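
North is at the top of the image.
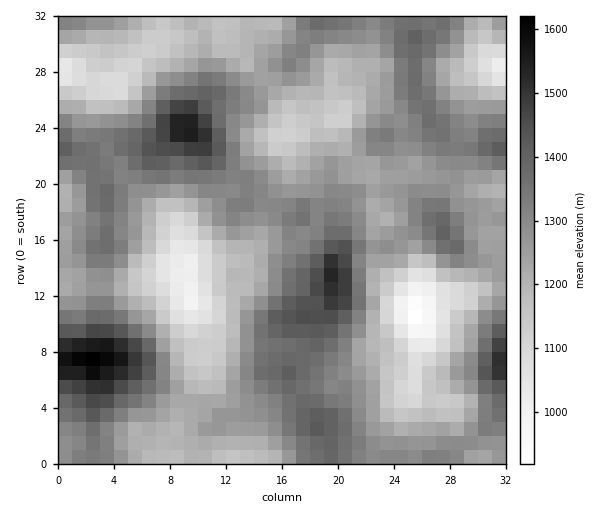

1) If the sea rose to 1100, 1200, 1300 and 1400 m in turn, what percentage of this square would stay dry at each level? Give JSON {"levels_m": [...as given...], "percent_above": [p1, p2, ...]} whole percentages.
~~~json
{"levels_m": [1100, 1200, 1300, 1400], "percent_above": [93, 74, 39, 10]}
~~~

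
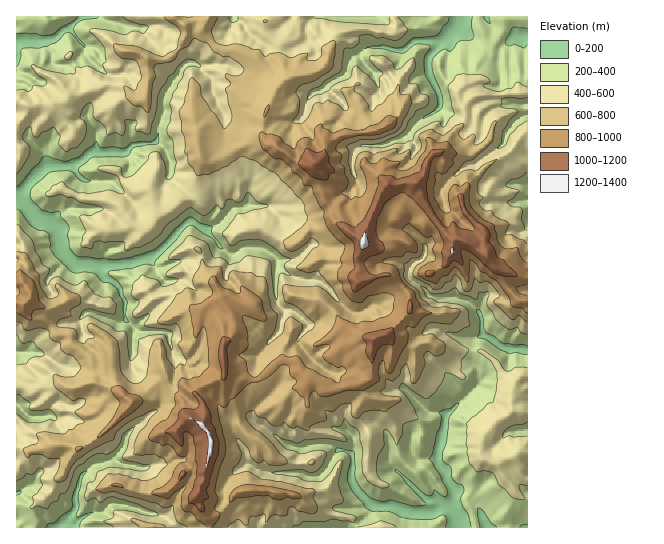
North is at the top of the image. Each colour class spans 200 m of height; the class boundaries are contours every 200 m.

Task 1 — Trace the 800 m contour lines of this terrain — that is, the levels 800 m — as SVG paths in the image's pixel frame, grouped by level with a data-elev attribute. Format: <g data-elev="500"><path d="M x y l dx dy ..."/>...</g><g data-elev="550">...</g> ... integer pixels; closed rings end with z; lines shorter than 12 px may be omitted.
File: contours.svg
<g data-elev="800"><path d="M213 527l7-12 0-2-5-4 3-10-3-9 4-21 7-18-1-9-7-31 0-7 5 3 3 0 4-7 4-2 12-12 20-7 13-12 4-2 6 1 2 9 5 6-4 8 12 9 1 8 2 2 2-2 0-9 5-6 5 5 7 1 21-6 18-1 14-9-1-10 1-6 3-4 2 1 3 11 3 0 3-2 14-28 1-9-2-7 3-1 6 1 7-9 10-5-11-6-7-16-12-10-6-14-3-2-11-3 5-4 15-1 4-5 11 0 1-5-3-6-13-11 5-6 3 0 16 13 6 0 3 5-3 8 3 9-15 10-2 5 2 3 17 6 5-6 5-2 8-8 4 3 8 12 2-3 0-17 2-2 6 4 4 8 5 1 12 9 11 16 2 8 11 2 5 5"/><path d="M230 502l8-5 20-2 11 1 4 2 6 2 8-3 14 2 0-2-2-3-6-3-22-4-24-3-6 2-7 3-4 6z"/><path d="M120 487l3 0-2-2-4-2-6 2z"/><path d="M77 451l4-1 2-3-2-1-5 1z"/><path d="M97 437l1 1 4-3 34-25 6-7 0-5-4-3-9-2-10-7-8 2 0 3 8 10 1 4-8 14z"/><path d="M17 313l13 7 2-1 0-5 2-4 10-1 2-2-7-8-1-8-5-11-12-10-3 0-1 3"/><path d="M527 295l-6-1-5-5 2-2 9-3"/><path d="M17 286l2 5 0 3-2 2"/><path d="M527 263l-5-5-5-11-11 2-5-3-4-7 0-5-3-9-13-7-10-11-2-8 1-13-1-3-3-1-5 4-6-2-4 3-2 7 1 17-4 2-6-4-6-12 1-22 3-3 4 2 4-1 7-8 0-7 4-4-10-12-9 1-7-5-5 0-1 13-10 14-9 5-7 0-2-1 2-8-8 0-8-3-9 6-5-2-3-4-3 0-2 3-1 5 6 12 0 12-5 7-6-1-4 3-9-6 4-4 2-8-3-7 0-7-4-4 0-9-5-4 1-5 9-7 12-2 21-2 12-5 5-4 1-7-8-3-11 8-15 7-8 0-10-1-11 4-11-5-2-4-6 5-1 8-1 3-6-2-5 0-4 3-3 8-1 0-9-6-6-6-18-5-2 6 4 12 12 9 8 1 7 6 3 6 8 6 3 7 6 0 2 2 1 6 6 12 5 6 0 6 3 10 10 12 8 7-5 13 2 6-4 5-1 7 5 6 1 7 4 6 4 4 8 3 3-1 8-6 13-3 7 1 3 1 1 3-1 11-2 4-5 4-13 4-10 0-6 3-14-5-6-4-2 7-4 8-17 14 0 2 1 1 10-3 5 2-1 3-6 6 0 3 4 4 10 5 5-1 5 4-1 3-5 5-2 5-2 0-31-16-8-11-9 1-7-3-11 8-13 14-4 1-6-4-2-12-7-6 7-5 2-5 0-11-6-17 3-1 17 5 4-1 1-2-5-12 0-5-3-4-16-11-2 0-1 7-3 0-14-5-8-12-2 0-3 2-1 4 3 9-1 4-10 8-10 2-2 4 6 29 7-10 1-1 2 2 3 20 1 17-10 10-9 4-7-2-2 1-3 4 1 7-4 5 0 11-8 13-12 7-7 11 3 4 7 1 4 4 7-1 5 4 4 6 8 3-1 4-7 3-4 5-3 8-4 5-5 4-8 3-2 4 15 5 8-7 11-7-4 10-1 12 4 4 6 1 6 7 10 8"/><path d="M264 117l2-1 3-6 1-4-1-1-4 5z"/></g>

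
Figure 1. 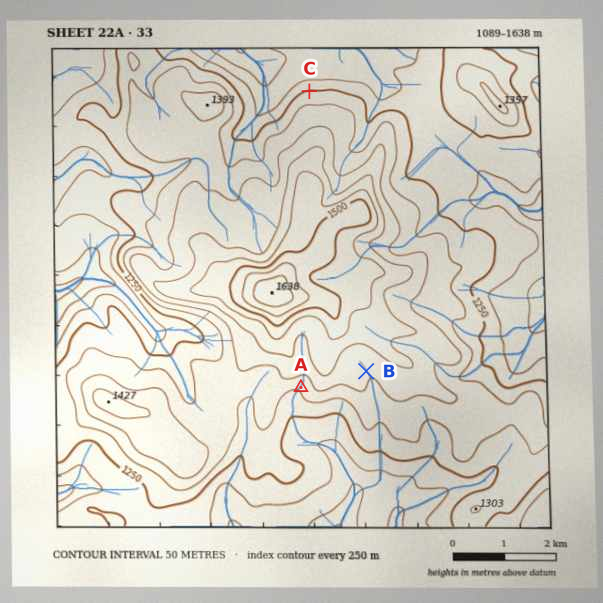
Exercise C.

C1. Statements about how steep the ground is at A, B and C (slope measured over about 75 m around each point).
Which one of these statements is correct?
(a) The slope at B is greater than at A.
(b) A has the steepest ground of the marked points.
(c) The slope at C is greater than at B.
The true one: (c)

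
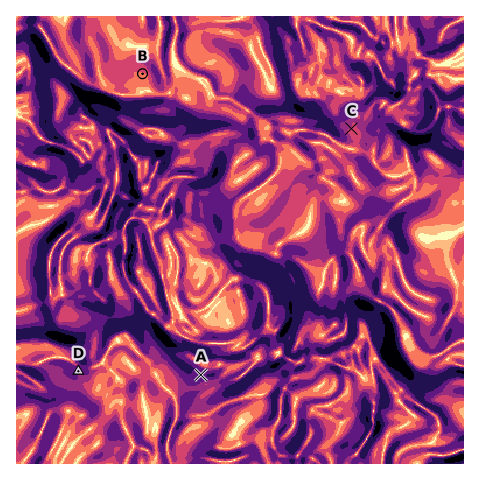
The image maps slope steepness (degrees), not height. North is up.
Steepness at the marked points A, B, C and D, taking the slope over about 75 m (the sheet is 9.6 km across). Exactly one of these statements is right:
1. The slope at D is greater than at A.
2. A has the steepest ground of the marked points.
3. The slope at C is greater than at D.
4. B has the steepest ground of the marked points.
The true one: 2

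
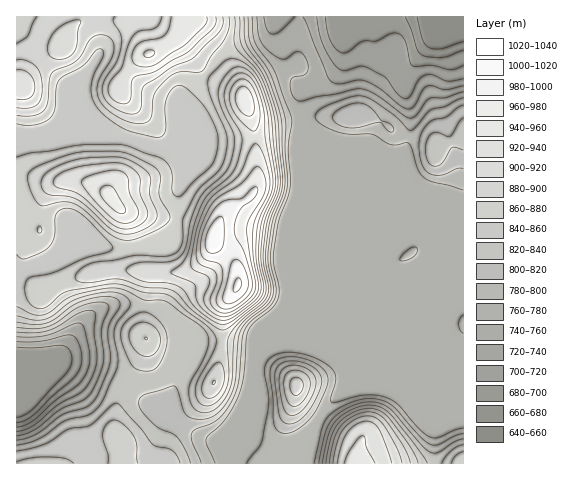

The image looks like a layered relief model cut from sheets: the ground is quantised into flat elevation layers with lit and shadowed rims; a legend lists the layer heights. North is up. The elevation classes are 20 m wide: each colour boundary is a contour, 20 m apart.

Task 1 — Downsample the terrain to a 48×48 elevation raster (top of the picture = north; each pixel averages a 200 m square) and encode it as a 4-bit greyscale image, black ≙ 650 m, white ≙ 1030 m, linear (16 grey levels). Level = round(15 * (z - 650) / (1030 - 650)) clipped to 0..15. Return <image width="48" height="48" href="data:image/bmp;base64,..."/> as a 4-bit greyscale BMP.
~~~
<image width="48" height="48" href="data:image/bmp;base64,Qk32BAAAAAAAAHYAAAAoAAAAMAAAADAAAAABAAQAAAAAAIAEAAATCwAAEwsAABAAAAAAAAAAAAAAABEREQAiIiIAMzMzAERERABVVVUAZmZmAHd3dwCIiIgAmZmZAKqqqgC7u7sAzMzMAN3d3QDu7u4A////AIiIiIiIiYiIh3ZVVVVVVVV5vMy7qph3iXiIiIiImYiIh2ZVVVVVVVVoq8u7qYdneGZ3iIiImYh3d2ZVVVVVZVVoq7u7qXZmZ0VneIiImYh3dmZVVVVWZmVnm7u6mGVVVTNGZ3eIiId2ZmZmVVVWd2ZmiauphlVVVSI0VmZ4iHdmZnd3ZVVWeHZmeJmYdVVVVSIjRVZnd3dmZ3iYdVVWeIdlVnd2VVVVVSIiNEVnd3d3d3mZhlVWiZh1VVVVVVVVVSIiIzRWd3d3d3mql1VWiZh2VVVVVVVVVSIiIjRWd3d3d3ial1VWiZh2VVVVVVVVVSIiIiNFZ4iHd3eJl1VWeHdlVVVVVVVVVSIiIiNFZ4iId3eJh1VVZmVVVVVVVVVVVSIiIjNFZ4mYd3d4h1VVVVVVVVVVVVVVVTMzMzRGeJmYd3d4h1VVVVVVVVVVVVVVVVVVQzRFeImYd3eJmGVVVVVVVVVVVVVVVWd2VERFZ4iHd3ibuoZVVVVVVVVVVVVVVXiIdlRFZnd3eJq83KhlVVVVVVVVVVVVVYiZh2ZVZneHiavN7tuWVVVVVVVVVVVVVYmZmIh3d4iZmavN7+ynVVVVVVVVVVVVVYiZmZmZmZqqqru87+2nVVVVVVVVVVVVVYiIiZmqqqq7u7vM3uyWVVVVVVVVVVVVVYiIiImZmaqqqrzd3tuGVVVVVVVVVVVVVYiIiIiImZmZmr3u7tuFVVVVVVVVVVVVVYmYiIiIiZmZmazu7duGVVVVVVVVVVVVVZmZiIiJmqmZmazu7cuWVVVVVVVVVVVVVZmZiIiau7qpmaze7cuWVVVVVVVVVVVVVYmZiImrzMuqmave7dynVVVVVVVVVVVVVYmZmJq8zMupmZrN3dy4ZVVVVVVVVVVVVZmaqqvMzLupmJq83d3KdVVVVVVVVVVVVZmqu7vMzLqpiImrzN3KdVVVVVVVVVVVVZmqu7zMzLupiIiau83LhVVVVVVVVVVWZpmaq7u7u7qZiIiJq8zKdVVVVVVVVVZmZpmZmqqqqqmYiIiImrzKdVVVVVVVVVZ3ZoiIiZmZmZiIiIiImry6dVVVVVVVVVZ3d4iIiIiIiIiIiIiImru5dVVVVVVVVVZ3d4iIiIiIiIiIiIiImru5dVVVVVVWZVZ3d4iIiIiIiZmZiIiJq8y5dVVWZmZmZVVmZ5mZiIiImqqZiIiJq8y5ZVVWZnZmVEVWZqqpiIiJq6qZiIiZvNyoZUVVVmZVQzRVVrupiIiau7qZiIiavNynVEREVVVEMzRERbupiIiau7qpmImavMuWVERERERDMjNDM7upmIiau7uqmZmZq7qGVEREMzMzMiMzI6qpmYiJq7u7qpmZmqh1VERDMzMzMiIiIqqqqpmIm7zMu6qZmYdVRERDIiIiMiEREpmqqqmImrzMy7qpmHZUREQyIiIiIiEAEZmaqqmZmru8zMuqmHVEREQyIiIiIhAAAJmaqqqZqqu7zMy6mHVDREMyESIiIhAAAJmZqqqqqqqrvMy7qHVDNEMyERIiIRAAAA=="/>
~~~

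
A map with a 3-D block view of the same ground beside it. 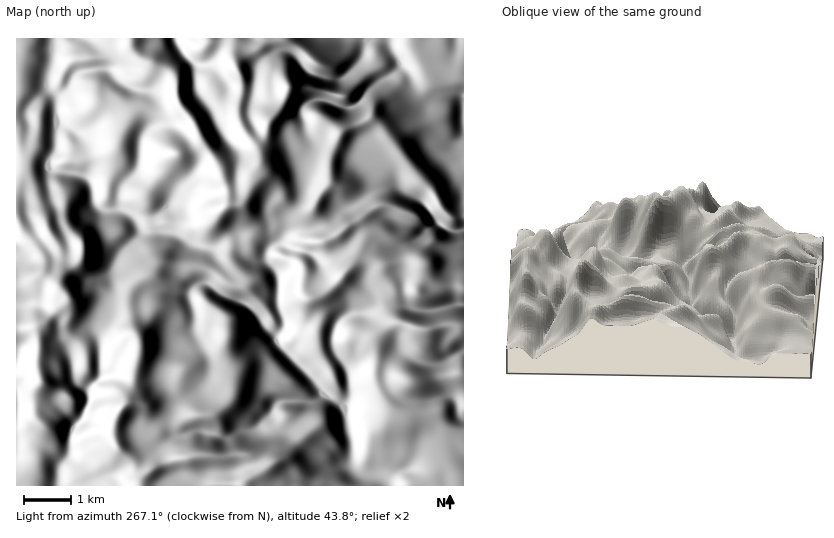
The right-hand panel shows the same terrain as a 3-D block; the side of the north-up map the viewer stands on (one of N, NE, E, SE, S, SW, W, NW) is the S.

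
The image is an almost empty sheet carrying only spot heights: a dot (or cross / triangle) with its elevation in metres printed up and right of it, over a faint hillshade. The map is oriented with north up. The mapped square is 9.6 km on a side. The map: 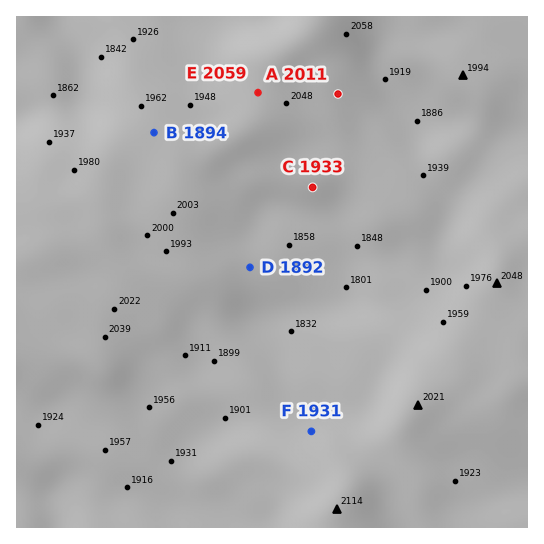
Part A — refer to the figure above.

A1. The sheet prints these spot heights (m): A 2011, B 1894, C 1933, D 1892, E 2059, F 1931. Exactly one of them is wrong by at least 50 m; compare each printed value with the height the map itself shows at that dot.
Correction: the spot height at B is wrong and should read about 1981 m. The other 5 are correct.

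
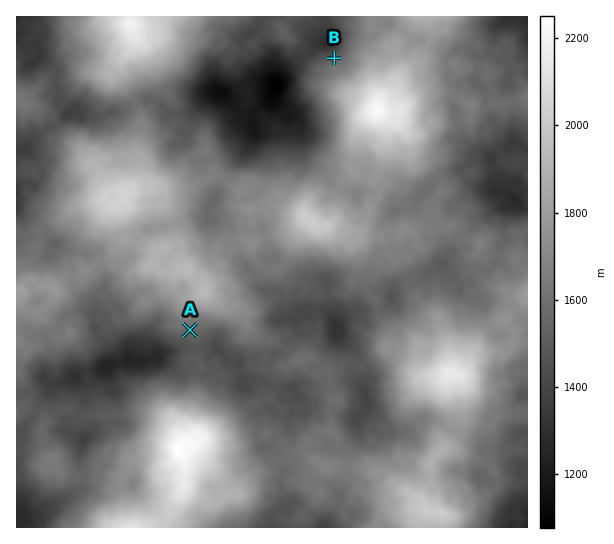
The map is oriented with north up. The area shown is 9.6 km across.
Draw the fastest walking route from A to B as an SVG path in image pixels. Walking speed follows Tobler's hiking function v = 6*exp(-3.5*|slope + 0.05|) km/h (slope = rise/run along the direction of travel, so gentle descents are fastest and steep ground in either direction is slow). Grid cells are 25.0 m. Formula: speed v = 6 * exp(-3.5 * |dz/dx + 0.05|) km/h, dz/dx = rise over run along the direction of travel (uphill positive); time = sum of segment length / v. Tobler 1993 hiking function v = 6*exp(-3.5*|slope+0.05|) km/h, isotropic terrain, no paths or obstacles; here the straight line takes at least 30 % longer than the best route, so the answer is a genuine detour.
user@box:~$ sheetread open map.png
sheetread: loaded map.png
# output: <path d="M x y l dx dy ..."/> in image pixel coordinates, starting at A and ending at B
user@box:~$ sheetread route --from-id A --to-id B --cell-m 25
<path d="M190 330l3-1 4 0 2-2 6-5 2-1 11 0 3-2 12 0 2-1 7-7 1-2 0-3-4-8 0-9-9-19 0-8-1-3 0-1 2-5 3-3 3-5 0-8 1-3 4-3 1-2 4-4 2-3 2-3 8-16 4-4 4-2 3-6 3-2 2-2 4 0 3-1 9 0 22-11 2-2 4-3 2-3 0-6 1-3 4-4 7-13 0-19-8-16-3-3-7-13-1-1-1-3 0-3 4-8 0-5 1-3 1-1 11-5 4-3"/>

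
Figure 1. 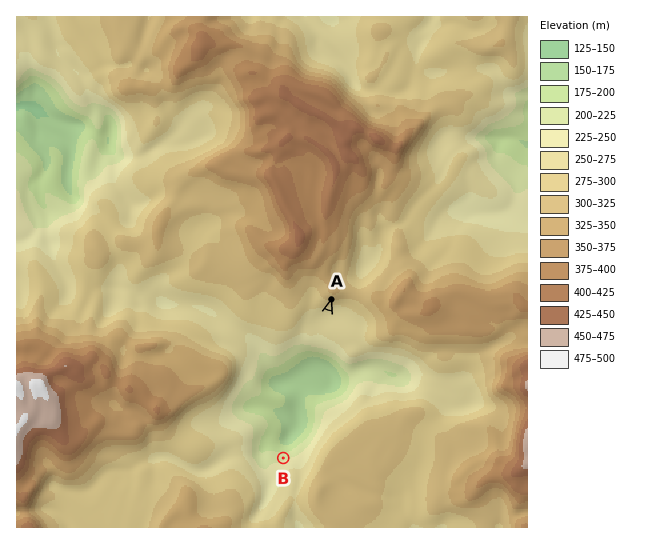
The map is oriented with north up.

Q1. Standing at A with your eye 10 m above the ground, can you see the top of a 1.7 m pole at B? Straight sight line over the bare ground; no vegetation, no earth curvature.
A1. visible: true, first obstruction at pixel None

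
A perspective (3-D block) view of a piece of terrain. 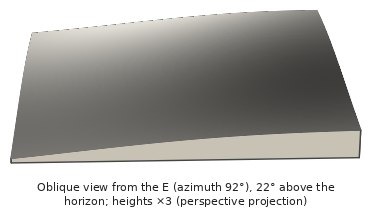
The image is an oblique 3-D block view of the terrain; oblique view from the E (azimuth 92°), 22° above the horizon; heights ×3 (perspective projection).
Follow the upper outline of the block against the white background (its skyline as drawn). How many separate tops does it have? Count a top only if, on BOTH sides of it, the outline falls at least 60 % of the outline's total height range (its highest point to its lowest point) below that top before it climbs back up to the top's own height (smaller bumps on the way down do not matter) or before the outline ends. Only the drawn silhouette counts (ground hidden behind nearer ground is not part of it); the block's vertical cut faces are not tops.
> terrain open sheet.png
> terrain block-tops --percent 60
1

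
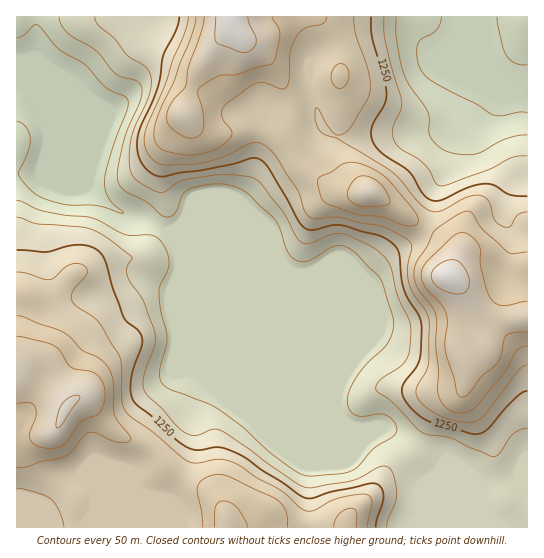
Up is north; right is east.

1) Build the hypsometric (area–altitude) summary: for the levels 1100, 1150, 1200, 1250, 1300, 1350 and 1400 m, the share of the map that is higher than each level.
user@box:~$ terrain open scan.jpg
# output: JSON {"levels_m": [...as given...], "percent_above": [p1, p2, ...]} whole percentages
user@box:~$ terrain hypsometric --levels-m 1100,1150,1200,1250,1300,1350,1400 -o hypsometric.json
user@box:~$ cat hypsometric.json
{"levels_m": [1100, 1150, 1200, 1250, 1300, 1350, 1400], "percent_above": [92, 68, 54, 44, 35, 18, 9]}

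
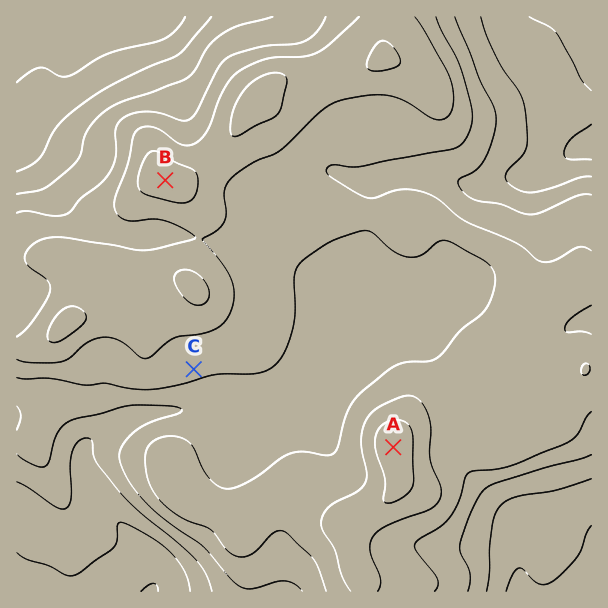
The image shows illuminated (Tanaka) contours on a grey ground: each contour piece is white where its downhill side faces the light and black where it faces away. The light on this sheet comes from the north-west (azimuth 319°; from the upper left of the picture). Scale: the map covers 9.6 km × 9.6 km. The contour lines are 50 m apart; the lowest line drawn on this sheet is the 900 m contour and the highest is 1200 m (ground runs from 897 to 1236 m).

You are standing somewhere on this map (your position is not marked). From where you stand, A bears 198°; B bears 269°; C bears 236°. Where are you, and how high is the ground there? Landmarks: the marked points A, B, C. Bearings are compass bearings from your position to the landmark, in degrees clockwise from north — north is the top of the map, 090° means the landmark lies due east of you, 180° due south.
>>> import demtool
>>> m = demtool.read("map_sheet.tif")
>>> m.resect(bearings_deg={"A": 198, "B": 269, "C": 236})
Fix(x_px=482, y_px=175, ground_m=1030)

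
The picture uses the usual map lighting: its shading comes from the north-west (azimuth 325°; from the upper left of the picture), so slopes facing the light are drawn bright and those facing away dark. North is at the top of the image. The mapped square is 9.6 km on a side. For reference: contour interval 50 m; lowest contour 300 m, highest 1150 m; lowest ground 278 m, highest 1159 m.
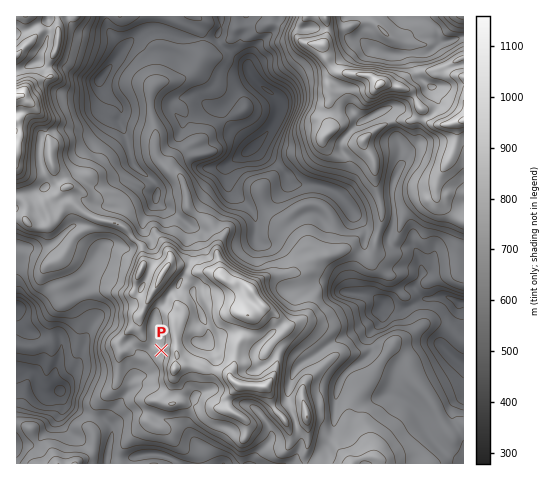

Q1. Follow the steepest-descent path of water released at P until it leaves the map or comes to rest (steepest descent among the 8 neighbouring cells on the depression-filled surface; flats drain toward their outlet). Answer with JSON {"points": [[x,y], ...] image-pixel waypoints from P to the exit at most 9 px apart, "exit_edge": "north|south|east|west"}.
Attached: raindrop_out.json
{"points": [[161, 350], [152, 358], [144, 368], [134, 377], [130, 386], [125, 396], [117, 405], [108, 414], [110, 424], [112, 433], [110, 442], [109, 452], [108, 461], [106, 463]], "exit_edge": "south"}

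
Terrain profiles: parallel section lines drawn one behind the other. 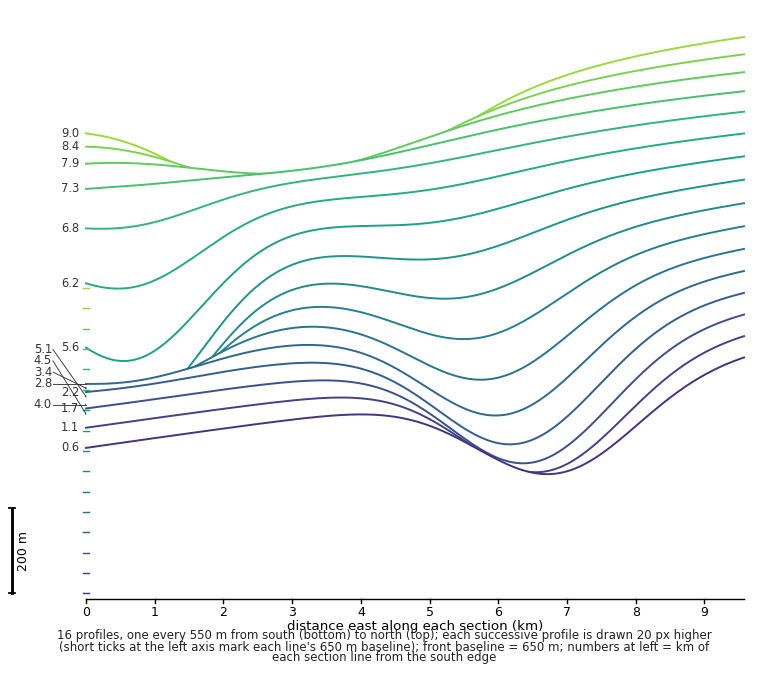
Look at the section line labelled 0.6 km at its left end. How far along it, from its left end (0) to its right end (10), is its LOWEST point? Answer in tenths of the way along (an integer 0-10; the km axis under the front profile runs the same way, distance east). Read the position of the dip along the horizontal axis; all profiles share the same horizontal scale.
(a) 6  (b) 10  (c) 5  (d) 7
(d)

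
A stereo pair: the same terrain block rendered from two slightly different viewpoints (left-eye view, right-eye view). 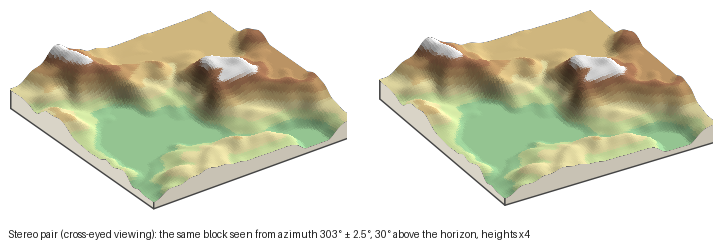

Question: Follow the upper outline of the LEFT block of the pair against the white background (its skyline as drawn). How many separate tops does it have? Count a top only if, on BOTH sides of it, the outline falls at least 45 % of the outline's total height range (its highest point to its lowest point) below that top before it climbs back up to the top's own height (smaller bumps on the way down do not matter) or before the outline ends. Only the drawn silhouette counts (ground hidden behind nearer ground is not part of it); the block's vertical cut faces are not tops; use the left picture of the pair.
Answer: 1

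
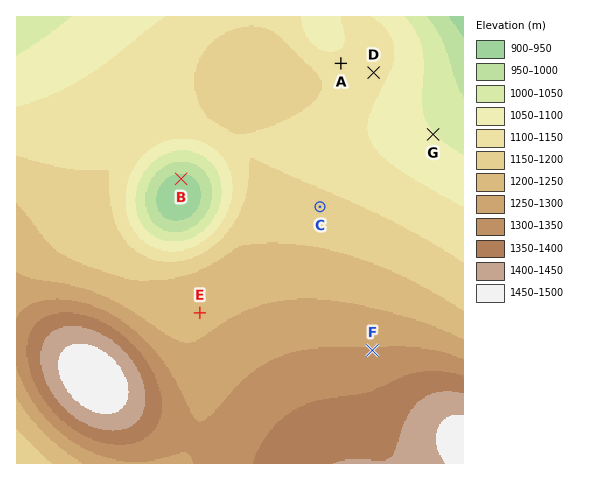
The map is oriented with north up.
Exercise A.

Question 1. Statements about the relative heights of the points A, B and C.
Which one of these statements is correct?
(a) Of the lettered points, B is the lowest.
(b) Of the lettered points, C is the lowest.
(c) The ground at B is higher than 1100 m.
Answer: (a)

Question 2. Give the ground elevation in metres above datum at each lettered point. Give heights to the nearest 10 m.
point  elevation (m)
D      1110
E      1230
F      1300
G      1050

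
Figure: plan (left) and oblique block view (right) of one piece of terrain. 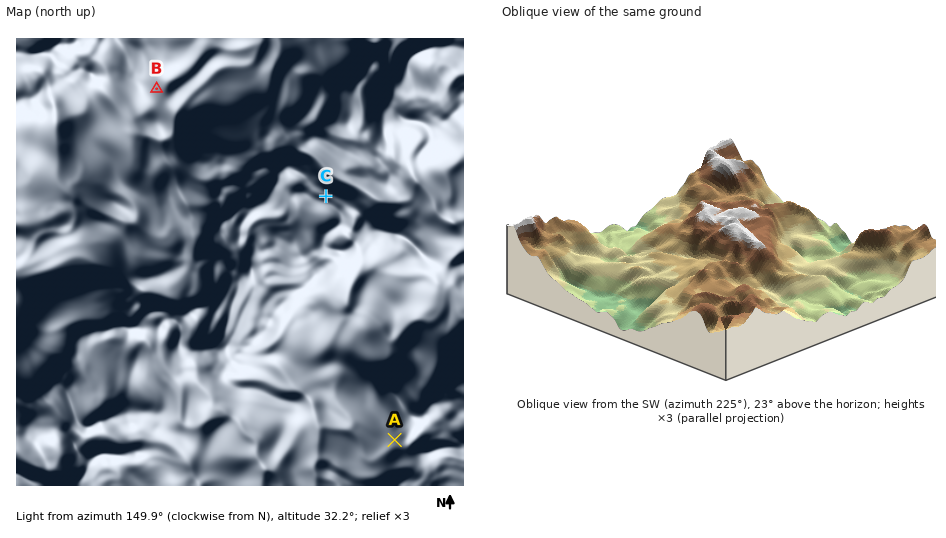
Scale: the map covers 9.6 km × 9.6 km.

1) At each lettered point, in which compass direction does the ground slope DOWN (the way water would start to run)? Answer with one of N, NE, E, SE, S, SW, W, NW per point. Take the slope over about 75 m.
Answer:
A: SW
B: E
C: N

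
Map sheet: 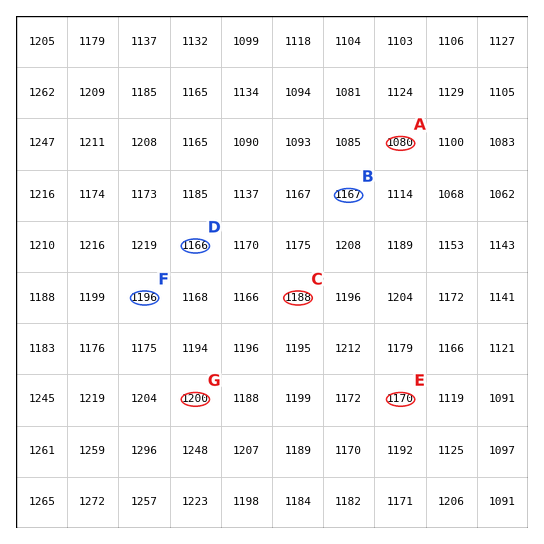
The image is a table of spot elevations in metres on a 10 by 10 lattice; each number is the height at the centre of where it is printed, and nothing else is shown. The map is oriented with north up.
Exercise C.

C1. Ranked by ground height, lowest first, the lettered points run A D B C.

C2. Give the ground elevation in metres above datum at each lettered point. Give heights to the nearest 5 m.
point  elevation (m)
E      1170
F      1195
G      1200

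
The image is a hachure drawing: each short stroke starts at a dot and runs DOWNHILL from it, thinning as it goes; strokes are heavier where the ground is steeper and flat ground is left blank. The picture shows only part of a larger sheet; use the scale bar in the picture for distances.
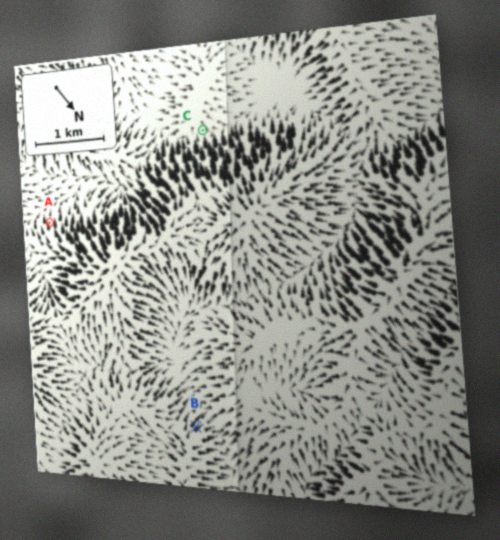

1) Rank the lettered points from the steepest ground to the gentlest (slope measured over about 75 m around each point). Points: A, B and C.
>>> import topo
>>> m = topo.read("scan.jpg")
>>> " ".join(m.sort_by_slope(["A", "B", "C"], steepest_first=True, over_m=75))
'B A C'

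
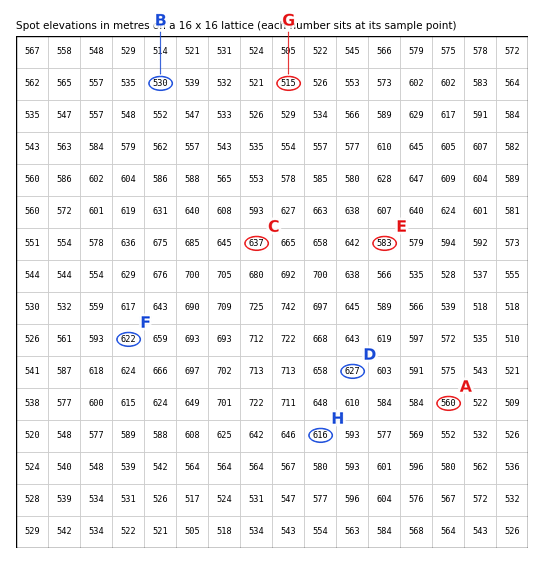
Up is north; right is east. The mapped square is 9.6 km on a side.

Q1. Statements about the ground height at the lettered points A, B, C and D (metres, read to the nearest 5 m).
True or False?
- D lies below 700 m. True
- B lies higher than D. False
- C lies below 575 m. False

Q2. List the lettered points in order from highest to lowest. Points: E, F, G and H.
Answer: F H E G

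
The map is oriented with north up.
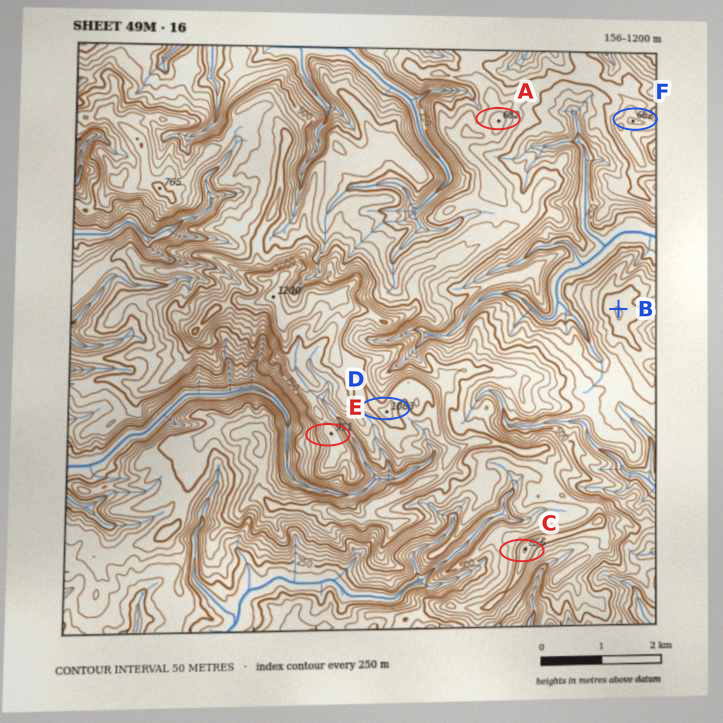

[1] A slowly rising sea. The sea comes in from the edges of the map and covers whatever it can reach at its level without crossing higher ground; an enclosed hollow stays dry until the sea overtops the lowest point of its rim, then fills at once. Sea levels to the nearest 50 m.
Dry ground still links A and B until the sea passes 400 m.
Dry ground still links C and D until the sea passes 650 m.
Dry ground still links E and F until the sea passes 500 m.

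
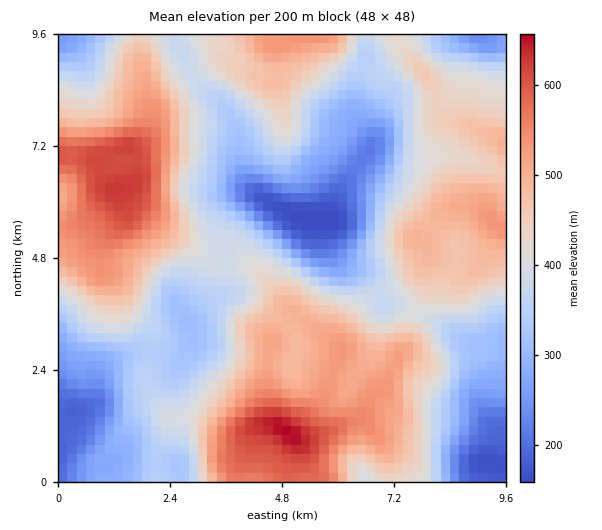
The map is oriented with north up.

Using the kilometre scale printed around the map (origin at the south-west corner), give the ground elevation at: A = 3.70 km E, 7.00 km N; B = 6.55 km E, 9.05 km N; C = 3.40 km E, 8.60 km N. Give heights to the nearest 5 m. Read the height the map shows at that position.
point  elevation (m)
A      305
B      345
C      395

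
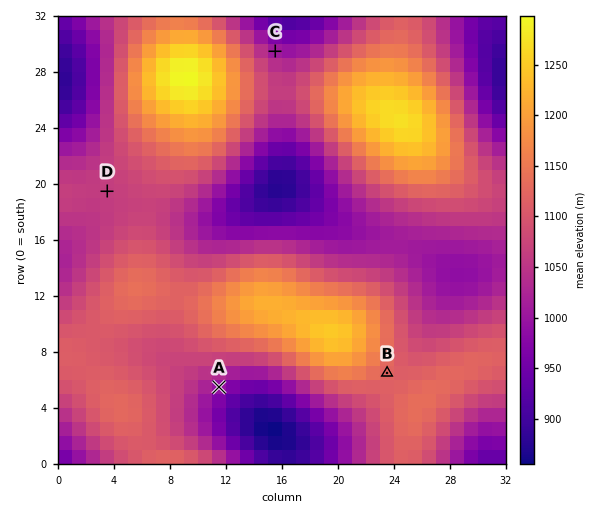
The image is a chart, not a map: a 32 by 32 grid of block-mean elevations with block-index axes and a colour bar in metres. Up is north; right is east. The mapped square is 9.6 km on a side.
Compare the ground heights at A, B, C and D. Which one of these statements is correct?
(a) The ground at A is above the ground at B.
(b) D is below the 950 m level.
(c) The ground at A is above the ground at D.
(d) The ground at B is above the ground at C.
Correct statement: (d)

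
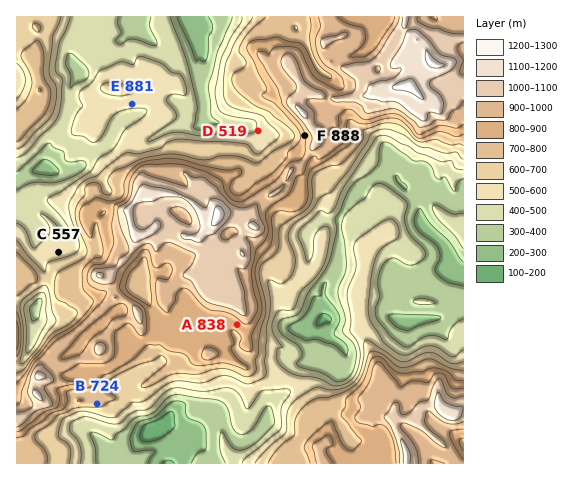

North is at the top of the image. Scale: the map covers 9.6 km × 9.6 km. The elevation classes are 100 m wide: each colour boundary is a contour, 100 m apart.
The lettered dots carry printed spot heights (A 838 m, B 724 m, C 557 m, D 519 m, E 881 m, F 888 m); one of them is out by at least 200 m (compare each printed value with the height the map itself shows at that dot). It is E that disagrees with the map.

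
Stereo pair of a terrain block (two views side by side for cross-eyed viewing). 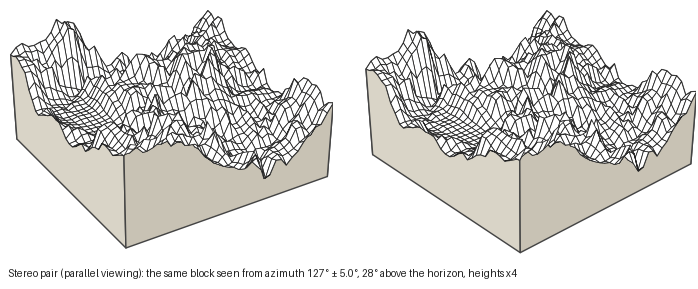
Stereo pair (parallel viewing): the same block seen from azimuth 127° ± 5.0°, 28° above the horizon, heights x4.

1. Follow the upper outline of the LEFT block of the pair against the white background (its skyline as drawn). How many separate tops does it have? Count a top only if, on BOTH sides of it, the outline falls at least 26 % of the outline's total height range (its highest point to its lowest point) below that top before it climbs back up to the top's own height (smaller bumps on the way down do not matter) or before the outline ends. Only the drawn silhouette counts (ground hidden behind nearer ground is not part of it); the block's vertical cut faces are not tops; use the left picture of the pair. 2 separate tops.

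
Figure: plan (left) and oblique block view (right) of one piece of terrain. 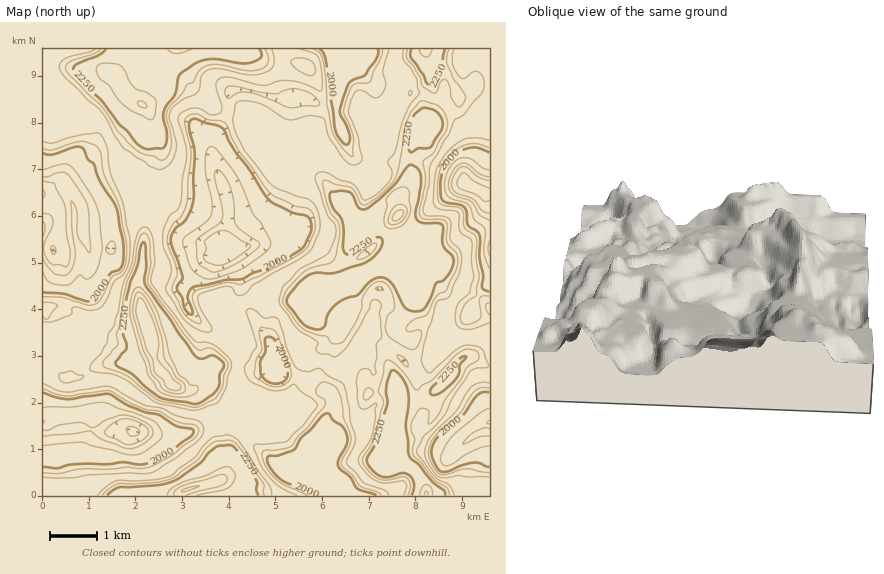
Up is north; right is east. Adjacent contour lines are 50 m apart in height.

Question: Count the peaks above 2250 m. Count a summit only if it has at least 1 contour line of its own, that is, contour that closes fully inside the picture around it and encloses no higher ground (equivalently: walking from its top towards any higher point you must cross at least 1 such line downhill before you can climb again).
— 5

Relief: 1790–2440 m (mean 2110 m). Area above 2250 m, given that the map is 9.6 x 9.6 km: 16.7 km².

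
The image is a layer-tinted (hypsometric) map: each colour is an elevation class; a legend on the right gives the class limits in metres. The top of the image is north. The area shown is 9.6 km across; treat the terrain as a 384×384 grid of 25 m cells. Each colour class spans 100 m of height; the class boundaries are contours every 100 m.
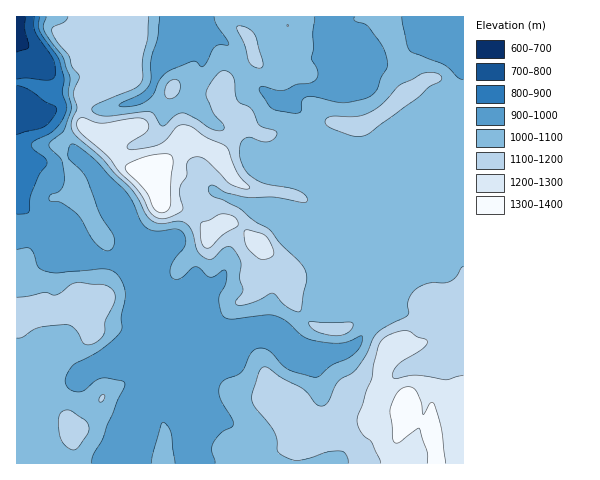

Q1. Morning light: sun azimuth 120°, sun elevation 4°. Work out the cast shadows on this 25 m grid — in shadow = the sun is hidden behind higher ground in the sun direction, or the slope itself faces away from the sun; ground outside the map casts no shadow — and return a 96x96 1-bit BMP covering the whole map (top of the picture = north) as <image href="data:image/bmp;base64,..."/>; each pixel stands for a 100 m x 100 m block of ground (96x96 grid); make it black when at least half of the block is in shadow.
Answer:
<image width="96" height="96" href="data:image/bmp;base64,Qk2+BAAAAAAAAD4AAAAoAAAAYAAAAGAAAAABAAEAAAAAAIAEAAATCwAAEwsAAAIAAAAAAAAA////AAAAAAAA8AAPAP/gAAHvB8AB4AA/Af+AAAP+D8ABwAB/Af/AAAf/H4ADwAD/A//gAA//H4ADwAP/B//wAA//n4AH4Af/B///4A//j4AP4A//D///4A//x4Af4A//D///8A//x4A/4Af+D///4A//x4B/4AH+D///AD//44D/4AA8B///gH//4YD/4AAcB/+fwP//4AD/44AcA///wf//4AD4d8AcAf//g///4AIAH8AMAP//A///4AcMP+AAAf/+B///8A8cP/AAAf/+H///+N8Af/gAA//+P/////8Af/4AB//8f/////8AP/8AD//8//////8AH4AAD//9///+f/8AAAAAH//////+D+AAAAAAP//////+AwAAAAAAf///////AAAAAAAAf///////AAAAPAAA////////gAYAPgAB////////wAcAPgAB////////4AcAPgAD////////8AAAHAAD/////////AAACAAB8f///////gAABAAAA////////wAAAAAAA////////wABwAAAB/x/j////4Dj4AAAD/4AD///+AD78YAAD/+Az////A7/+8AAH/+B5////j///+AAP/+Bw////////+AAH/+Bwf////////ABj/+BwP////////ABz//BwP////////ADz//AwA////////AH57/gAAH//////+AH8B/gAAP//////wAP/x/gAAP/////4AAP/w/gAAP/////wAAP/w/gAAH///jHwMAH/4fwAAB//8DD4cAH/4fwAAAwDgDn58AD/8P4AAAAAADH74AD/+P4AAAAAADH34B7//AAAAAAAADAPwD4f/gAAAAAAAD4fgH8H/wAAAAAAAD8fAP8B/4AAAAAAAD8eAf8B/gAAAAAAAD+OA/+D/AAAAAAAAD+fD/8BwAAAAAAAAD/+H/8AAAAAAAAAAD/+P/8AAAH+AAAAAD/+f/wABwP+AAAAAD/+//AADwf4AAAAAD////AAHg/AAAAAAD////gAPA8AAAAAAD////8AOAAAAAAAAD/////AAAAAAAAAAD/////gAAAAAAAAAD/////wAAAAAAAAAD/////wAAAAAAAAAD/////4DgAAAAAAAD/////8HwAAAAAAAD///gP+P4AAAAAAAD//v+P+H4DgcDAAAD////v+H8D///wAAD/////+H8D///8AAD/////8PMD///+AAD/////8PAA////AAD/////GfAB////gAD/////C+AD////4AD//gf/j+AD////8AD///Afj+AH////+AD///gfz/AAf////AD///4f//AAP////gH///sf//gAP////8H/+fAf//gAP////+D/+AAP//jAH////+D//gAP//vgH////8D//wEP//fgH////gD//gOH///gB///8AD/4AeH///AA///gAD/8AOD///AA///AAD/+AGD///AAf/+AAD//AGB//+AgP/+AAD//ACAD/+DgAAeAAD//gAAP/4HwAAeAAD//gCAf/wPwAA+AAA="/>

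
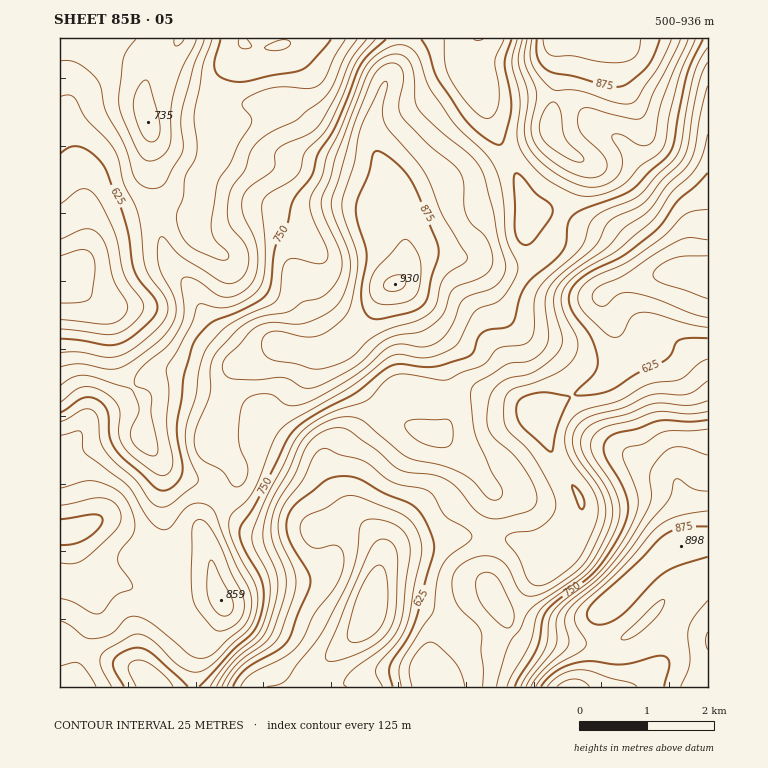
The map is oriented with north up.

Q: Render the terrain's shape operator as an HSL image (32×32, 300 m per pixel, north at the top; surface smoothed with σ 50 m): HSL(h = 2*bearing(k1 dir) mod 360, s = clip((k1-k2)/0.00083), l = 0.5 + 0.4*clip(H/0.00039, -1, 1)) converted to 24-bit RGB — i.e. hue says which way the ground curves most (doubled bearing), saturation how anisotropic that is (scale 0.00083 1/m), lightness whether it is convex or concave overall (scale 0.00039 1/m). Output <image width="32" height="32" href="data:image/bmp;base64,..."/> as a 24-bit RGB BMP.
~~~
<image width="32" height="32" href="data:image/bmp;base64,Qk02DAAAAAAAADYAAAAoAAAAIAAAACAAAAABABgAAAAAAAAMAAATCwAAEwsAAAAAAAAAAAAArY6SqcmEhplRYBwvMQImknc2+Ox+/9OOFDUjCyggP485VKNUKI2EaF28vm/pUDLsYH7Q2tu7mdics2OOIxlgOJCFAYuJTtWH9dzW9NfrmHLJiF6vwnKmzHOSmmSmNY+bzFg+8HgTYCwNLRAbMyR3nNO9xLXZ/8zO0zyXGFNFEZA5NaQyI3Y2CnY8Ipe7alDlg2Th8NjWzcyhkEKVWzmKWaBwF2hWGmIVl7MAu3cAo2QXZllBj15jv4KRyKKkR4OZiY8qzm5XxZ6yKyevP2qlfMmBVJqJ+GVr/qq+lt3jEM79T4XDhXSqK5pBAzAdFSolVDpJ7bt536h0ZzBSakFHn69LHXRtSyRn1n4hzZQUz8cNK2QWNG86oJBlz5RmeFtMZKSimrKVt5COYS+QYrXClMm+di+Uynp37urd3+LsKk6XOFVvi115wLtwEltYCRoqMz9E3+BY6GE4kDxle2KOmdePD5DCAFvd3s/879D7+NPszrp/F2s/Q3pXxXlxsGR3b5GaiauFnW+maoHBdbq/aF2HYy2SyOm/3vDa5sLahzfWNDaqakis27WTK31pAhcxP1xxpr95xXJ6p4mpj6myuOeyJsO8AE1OE6rK1bD0/8z5/8zq0m62G19GT5tgxIiseZBnZq1naomYdo2Xhl97X2OLOz+G4fq8ed13sXCiumnJQzjRWCjO6brByW6yABQzKYCHcaF4rpOSqqrDscbO0d2/k11kDyQcADMICCsMtzQu/8za/8zl01a2K10hY3MnjahXcaY9OXE3U3VTaaCfZlSbUkCO5//MYb97cEBLkKRpTDeCTi950ZqT4ImsCQplHWFjVnxJgsY9VbdCpLdkxpNaqjBQazxWKWZDBi0hE0gdyalC+Zmi/LLk4rPscZPOv67m26rZYausNsSaPpqyZjOQbsaQ6//MXxUkmI0gU5YvJRsrTTpOp7FWy1JbbiJ6MURPQ21CrtFZbIg5gHYcjnUPaUsnmJ9OQYhjElhiF01QW4M6zLdk0rSl3sDgxpTjknW43qff6djuhMHUHj+dQSevxeO/8mBYthJL0OBjWm84FBUfQ2REcpZMhDdEhDRjVml2QqaGi72BmF+NrFdyv7STbZ+vlL+qZLS8GkFzDw4lcI8kW7YcyNc/oKxAl4Zbe3Vjh6hozMyft4uhIDKALyp80KtJqBg55nOA59Wxk1N0JUltSY6Ze11rcUFxmGKZgp5/RKBiW4NIc0dPgbmHtNPIjZrAoMnDXWCyKgQvKQ8hf9M5Wrw5kbw5mMVIUIxPaYVQjr5jd8JpjaSzTRiBNQoz3EUAh38so9iN6L2/yn6kM42pKDuMlVGVVliIbGSUsYKInnhiUGtHS7lxc9+WeKSIiayShKmMWgtYMwAqXbqFfNuRbc2wk7i6scahZICEap9Zc9hCWM4+UzAqLwQlRhRH3LeixuTJasaQt2x85ZKUnKBKChopdVeZjlycZF10nZd/qZi8j6/RlNnIcseqcqSzlrOsjUucLgA9jWzfyuruwOXhaa/EcKWiv6WSm12f5Jfm49ychY05IxAhIhNGPWCtttyz4NKwmoxveFqE4Gpu9DU3DyQZDSoVdG5HdI6njcfFlb3GkJ21rb2RV6xgSoBEYY5TWCJrFQSPuOLr0OTvx8/pnmjVl7PHma/SmYTizGGX9NrXwW/YUia+FSmBUZWff69u4q6OtpFvR0Vet0p0+YGo02yqH3BpFptlP9WddLuvfpKbl2uMzcOQlmFhiJlYVlktHxQYF2o4Ce40QMVMkk1osl2VqsmdXIGWfERUULBD4uOg0De1rx2LKytUUYBqaYZe1JdU1mo/cEA8Omc/vW2B7azGrHnBJaZVD4EuMmItYVMsfHQvzNRCiUg2l2gxXxsiLl85Jq42JIIRJksNJ0QYZ5k3xMA8Yi4uc086cMKTorR3hTGlv07uwJDpRYDCZF2c0Iev3Ka9sIjHjGKvUot1xJSU3JfDyI+XNH5QEScgal0lXrImlJU1oItLeFmsm1+2fLabQqmCXqCBS5yMO4RtPYg4kIJCakpRb5Rtcqp9lptzREGEUE6EsXazxkvTcmuoasK+3ajO12rQzJPVosjpiZfcx5/d8sbmzmG+Gh1mjrO5m8Gza8TEhbzLljugaXCfsMq0Z6vGacDER5bAXkiff2NScHpNWoxkZLKDc6armlxtUzVpd015eWNogEd5xq97Uq2Xb3/Gv7To2ejykmbep0jDw2y111qS822jWj6pPcZWZ7dqfKuPWUFxflegmsq5mMmudcHNdKXQSjSwZy1+rouqjL7JgdPdeLrRdl4qaEciNCYaPkEYRD4WRTMdw/hkJe+BKoeVsY5owDsXhDsbQ3dDlUiZ7yWa7WVgsm94k8GYbtOrUHWWYzlnXqpSb7pol8FsObU6MFRGQxxIU1GVkMeohLWcgI5UaWA2g1tekk18iTV3hUFMd2VDM9J2zf/MTKuFGywzWiooxCEU0tNxUox0JTJcui2889jh593uxeLVYVulcSRjh1xtgcRwVJRO0aEke3MKHicMDiUPL5QfYKk4gHhOhFNRf2NfQGo1W0NpikSbnIO0lqzEqfjMituYfUBoLh83Nx840sJ0xuGzX2GaJhVCSXU3wOeU166j5J+mpDqrWEHBo63GstfPTkff8nbX8nujjjtmFkcgH2oGKFsHKkISWF0lc2gsSYBaJ0hOT210e5SEqciUl/GIajVQcRstPiUtKEZKo+yEw8ZqYyZDMBEtcLo7kuJDma9HyKZxnHq3U3zDqK3JndehGhJ20lLN88Xm6cP4m43xg5HVXo6iPnliPHd1kVpdiHeqMEKNSHqJZpNusOGMvNFlMRtBsz+vn1iyP7CugddnnE9HdSRtZUSMldeTlsGHf593qcOFcZqZaHCLnJph27pqDAwnTVmByZV+v31tq1CArkiLsm6JaqyqK2aWYGqhg3iSRD6QUlaEhJ1ir+BitoRCKkxvOT6FsIO0kK+4fK2biVGtazDHjJ3KrNCtmK6Vj56Js8ePaWJ/fVdbcode1buIJxVmP2tSqXM/3jkXj1Ehb3A2kr5aYLJwK0RoTZKPgG96SUJ1XUeFwK96qchqkcB5LUZ2LFCBfLi3nbW+f4mySUm4TkXCtne6yrSXqZpzk6d1rL+KfE2HlGyDfqR+tLqCNQ1WkDlWfDQowV8tzLSWicPFkcSXho1YMldUNJFodXCITEZ4PEx2y6GB1tV4pbVXNW9vG3+MhoFVpI5AfX46RlE4Oz5XmpVkx6F0xbiBjseWp3qefFCWkKSto7i3pFOwQgJJjiU/u3RgzfDr1+30pZzn2lqzvmFlTLeWKq6qg1t+ZlN0Pz1js5Vb8O6vf8+yZIy9HTRYPXZ7n5e5oZrEXIvRIFzkllrL3IqCxOelg7F9hGB7b5KghrGgh5mqfweNfwCW1pC0z/zmqfHinG+9nB182EqQ7ObfosjSLmavelqTc1qUU0GIf76N5/bVcrSKUEJzTjZ3PHRVQoYyiJ5EXXw/HzxBPipw8b+09farZYlgdo6SdpFtbLJkaztvPg5XTBOx8ezay+2tX3E4SxISViggmdNcxtyetKiFMjFzWV+HZ1ebUVS0o9Wm2+iiu2JXNUxhPzuLcnSyZYC3ZrWFYranImWYETBj2Z2G/+TMZJo8SHBGf6puZax6UCFmPCBZLT1W3e6D8cSQZRpCci9DkKhxmOmLnK1kwr13LDhtU2FsVnBqTJCGssWJ0ap3woJsSJueHISjUq7CaYLFnaHMjHm4OTBuERtAp3FZ/97M4r+nPrCWW8CAdTpkPx5ESRxScEJG9vgH3ZIHhDRgeqyulsWby89wiqdPrb5uOUZtY1l8Z5SKTKSQZaxyy4iF1Y9vnsNDE1FERGRPSGk6bH89gUtJa0R7GERoNsLK8Orb99TbqYXIdUphWytXTDF9FxOguEzd7M61r8mRa4mlfKCOo5mIyq+fv7+OoK1UPEhZZXWWdaudXp6hXZqKom+f74mc5sylKYSFIElZfm9XZHpHR25CRYGGPW2MHptxrNJI/7974lZspzqNTlKLM3SiCS+DUx3L/s3P4LqSZoeBeK+QgLKvvayo0Jafv5GUS0mR"/>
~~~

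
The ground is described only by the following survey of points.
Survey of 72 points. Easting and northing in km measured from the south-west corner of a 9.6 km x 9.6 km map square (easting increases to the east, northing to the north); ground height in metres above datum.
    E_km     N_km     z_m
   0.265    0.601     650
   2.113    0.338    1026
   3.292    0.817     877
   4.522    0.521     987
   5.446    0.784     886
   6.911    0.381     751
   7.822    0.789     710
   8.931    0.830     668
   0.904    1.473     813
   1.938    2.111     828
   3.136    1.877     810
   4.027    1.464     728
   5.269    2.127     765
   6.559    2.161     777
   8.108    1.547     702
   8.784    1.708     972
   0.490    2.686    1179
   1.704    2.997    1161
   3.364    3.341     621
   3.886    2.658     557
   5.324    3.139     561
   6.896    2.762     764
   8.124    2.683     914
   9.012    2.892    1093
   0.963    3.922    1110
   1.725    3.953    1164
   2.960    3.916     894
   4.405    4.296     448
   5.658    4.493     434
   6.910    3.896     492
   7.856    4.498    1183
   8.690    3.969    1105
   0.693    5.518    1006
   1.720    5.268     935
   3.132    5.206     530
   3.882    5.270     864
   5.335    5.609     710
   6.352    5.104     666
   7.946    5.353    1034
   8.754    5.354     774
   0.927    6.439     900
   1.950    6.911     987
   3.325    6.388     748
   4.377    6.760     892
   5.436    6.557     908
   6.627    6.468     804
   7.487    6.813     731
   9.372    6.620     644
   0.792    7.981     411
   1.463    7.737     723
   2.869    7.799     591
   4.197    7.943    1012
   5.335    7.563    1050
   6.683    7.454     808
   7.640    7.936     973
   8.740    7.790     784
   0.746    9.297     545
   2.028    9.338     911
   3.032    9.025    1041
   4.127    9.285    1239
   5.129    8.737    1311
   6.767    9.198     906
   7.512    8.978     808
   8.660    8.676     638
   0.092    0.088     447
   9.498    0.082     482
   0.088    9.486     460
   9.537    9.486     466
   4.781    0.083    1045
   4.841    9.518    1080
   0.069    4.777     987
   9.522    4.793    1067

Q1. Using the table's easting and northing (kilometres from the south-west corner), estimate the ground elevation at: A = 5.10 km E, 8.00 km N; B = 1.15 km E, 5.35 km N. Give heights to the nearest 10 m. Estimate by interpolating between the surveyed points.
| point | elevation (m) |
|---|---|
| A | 1140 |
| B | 980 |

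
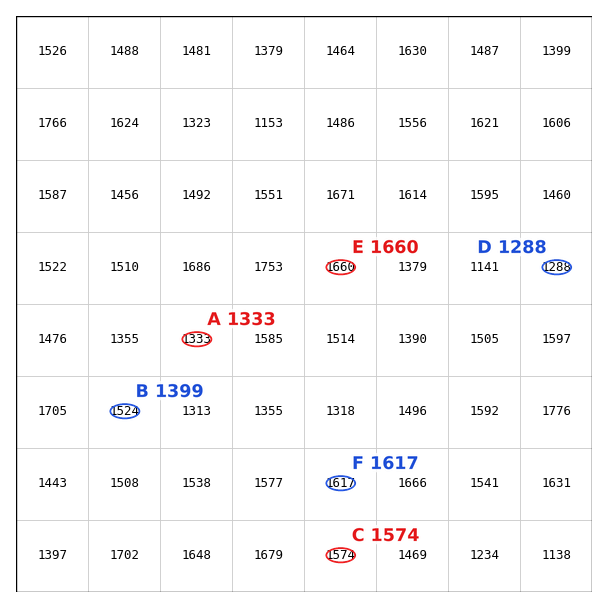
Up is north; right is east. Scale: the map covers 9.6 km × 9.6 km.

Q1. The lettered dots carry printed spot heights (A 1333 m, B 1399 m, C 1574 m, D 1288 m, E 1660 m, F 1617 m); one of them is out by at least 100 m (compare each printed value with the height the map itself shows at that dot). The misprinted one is B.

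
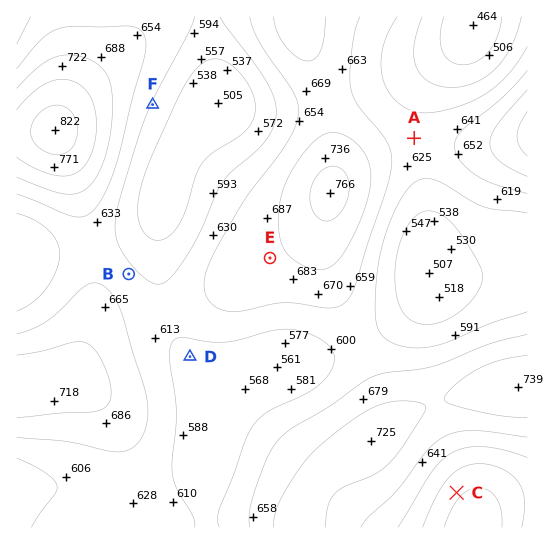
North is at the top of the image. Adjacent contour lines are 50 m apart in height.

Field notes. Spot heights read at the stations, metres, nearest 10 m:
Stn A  620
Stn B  610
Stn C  510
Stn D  590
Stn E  690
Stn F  600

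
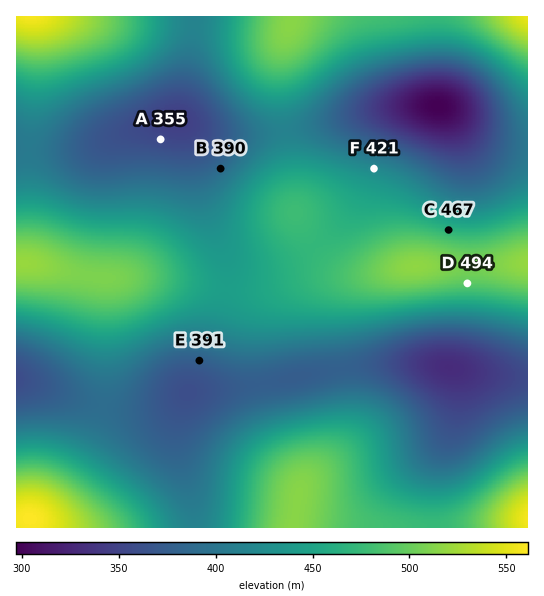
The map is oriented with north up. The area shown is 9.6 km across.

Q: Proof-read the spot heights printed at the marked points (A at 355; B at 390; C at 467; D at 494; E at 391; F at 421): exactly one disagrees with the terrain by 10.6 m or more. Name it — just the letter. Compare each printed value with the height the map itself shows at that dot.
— E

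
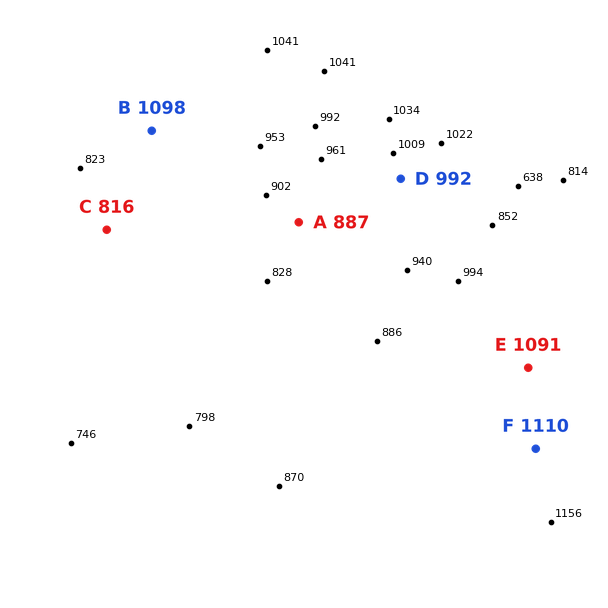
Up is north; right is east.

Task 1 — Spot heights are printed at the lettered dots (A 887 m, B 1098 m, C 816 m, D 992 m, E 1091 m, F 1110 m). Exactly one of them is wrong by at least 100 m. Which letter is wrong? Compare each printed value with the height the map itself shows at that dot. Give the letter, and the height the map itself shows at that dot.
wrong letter B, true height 923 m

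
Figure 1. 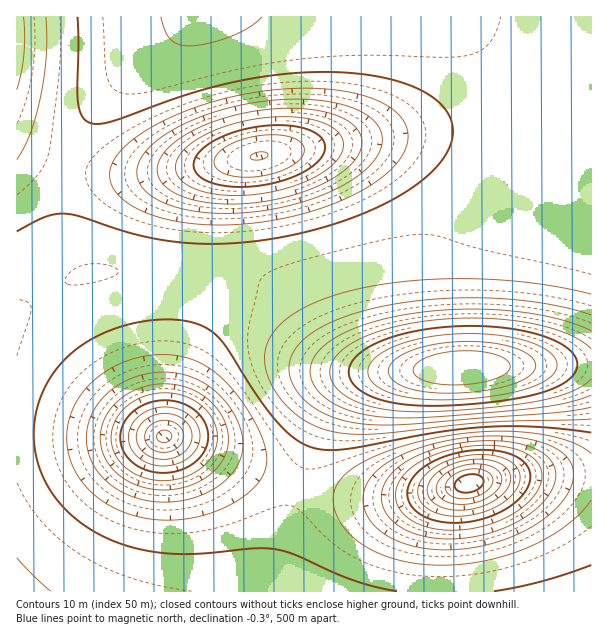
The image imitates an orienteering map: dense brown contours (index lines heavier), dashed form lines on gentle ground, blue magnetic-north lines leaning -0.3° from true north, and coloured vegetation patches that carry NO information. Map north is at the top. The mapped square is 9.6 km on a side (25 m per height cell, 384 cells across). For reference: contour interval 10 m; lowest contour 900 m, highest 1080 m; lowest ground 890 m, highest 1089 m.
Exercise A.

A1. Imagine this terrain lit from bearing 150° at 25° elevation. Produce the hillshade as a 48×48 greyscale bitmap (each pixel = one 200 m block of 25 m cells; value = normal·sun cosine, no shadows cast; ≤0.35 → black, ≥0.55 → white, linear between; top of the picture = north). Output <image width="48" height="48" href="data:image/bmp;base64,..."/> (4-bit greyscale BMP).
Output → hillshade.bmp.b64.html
<image width="48" height="48" href="data:image/bmp;base64,Qk32BAAAAAAAAHYAAAAoAAAAMAAAADAAAAABAAQAAAAAAIAEAAATCwAAEwsAABAAAAAAAAAAAAAAABEREQAiIiIAMzMzAERERABVVVUAZmZmAHd3dwCIiIgAmZmZAKqqqgC7u7sAzMzMAN3d3QDu7u4A////AFVVVVVVVVVVVVVVVVVVVVVEREREVVVVVVVVVVVVVVVVVVVVVVVVVVRERERERFVVVVVVVVVVVVVVVVVVVVVVVUREQzM0RERVVVVVVVVVVVVVVVVVVVVVVURDMyIzM0REVVVVVVVVVERFVVVVVVVVVURDIiESIjNERVVVVVVURERERFVVVVVVVVRDIRAAEiM0RFVVVVVEREREREVVVVZmZlVUMQAAARIzRFVVVVVEMzMzRERVVWZmZmZlUxAAABIzRGVVVVVDMiIjNERVVWZmd3iIh1MQESIzRGZlVVVDIRESM0RVVmZneImaq6l1QzRERGZmZlVUIQABI0RVVmZ3iJmrzd25dmVVVWZmZmZlQhABI0RVZmd3iJq7zd3cqYd2ZmZmZnd3ZTIiM0VVZmd4iZq8zd3dy6mId2ZmZ3iJmXZERFVWZnd4iaq8zd3dzLqZiGZmd4iau6h2VVVmZnd4iZq7zN3dzLuqmWZmd4iau6mHZmZmZmd3iJmru8zMzLuqmWZmd3iZqqmHdmZmZmZnd4iZqqu7u7qqmWZmd3iImZiHZmVVVVVVZmZ3iImZmZmZiGZmZ3d4iIh3ZmVVVERERERVVWZnd3d3d2ZmZnd3d3d2ZlVVREQzMzMzMzRERVVWZmZmZmZ3d3dmZlVURDMyIiIRESIiMzRERWZmZmZmZmZmZVVURDMyIhERERERIiMzRGZmZmZmZmZmZVVVREMzIiIRERERIiIzNFZmZmZmZmZmZlVVVERDMzIiIiIiIiMzRFVWZmZmZmZmZlVVVVRERDMzMzMzMzNERFVVVmZmZmZmZlVVVVVVRERERERERERERVVVVVVVVVVVVVVVVVVVVVVVVUREVVVVVVVVVVVVVVVVVVVVVVVVVVVVVVVVVVVVVVVVVVVVVVVVVVVVVVVVVVVVVVVVVVVVVVVVVVVVVEREREREREVVVVVVVVVVVVVVVVVVVVVVREQzMzMzM0REVVVVVVVVVVVVVVVVVVVUREMzIiIiIjM0RFVVVVVVVVVVVVVVVVVVREMyIhERESIzNERVVVVVVVVVVVVVVVVVVURDIiEREREiM0RFVVVVVVVVVVVVVmZmZmVUQzIhEREiMzREVVVVVVVVVVVVZmZnd3dmZVQzMiIiMzREVVVVVVVVVVVVZmd3eIiIh3ZlVEMzNEREVVVVVVVVVVVVVmd3iJmZmZiHdmVVRERVVVVVVVVVVUVVVmZ3iJmaqqqZiHdmZVVVVVVVVVVVVUVVVWZneImaqqqqmYh3dmZlVVVVVVVVVURVVWZmd4iJmaqqmZiHd2ZmZmVVVVVVVURVVVZmZ3eIiJmZmYiHd3ZmZmZmZVVVVURVVVVmZmd3d4iIiIh3d2ZmZmZmZmZlVURVVVVVZmZmd3d3d3d3dmZmZmZmZmZmZURVVVVVVmZmZmZmZmZmZmZmZmZmZmZmZURVVVVVVWZmZmZmZmZmZmZmZmZmZmZmZkVVVVVVVVVmZmZmZmZmZmZmZmZmZmZmZVVVVVVVVVVWZmZmZmZmZmZmZmZmZmZmZg=="/>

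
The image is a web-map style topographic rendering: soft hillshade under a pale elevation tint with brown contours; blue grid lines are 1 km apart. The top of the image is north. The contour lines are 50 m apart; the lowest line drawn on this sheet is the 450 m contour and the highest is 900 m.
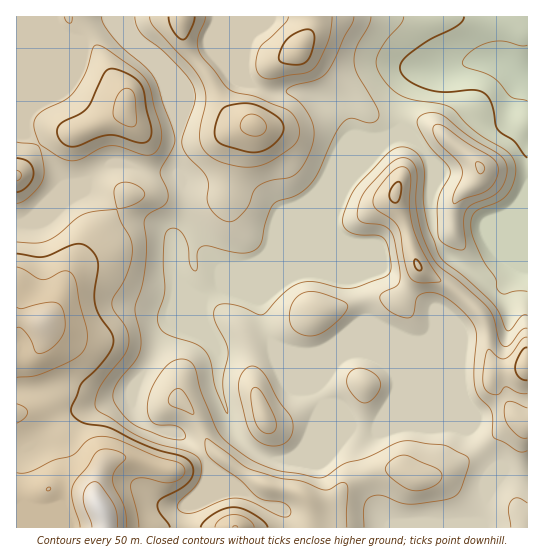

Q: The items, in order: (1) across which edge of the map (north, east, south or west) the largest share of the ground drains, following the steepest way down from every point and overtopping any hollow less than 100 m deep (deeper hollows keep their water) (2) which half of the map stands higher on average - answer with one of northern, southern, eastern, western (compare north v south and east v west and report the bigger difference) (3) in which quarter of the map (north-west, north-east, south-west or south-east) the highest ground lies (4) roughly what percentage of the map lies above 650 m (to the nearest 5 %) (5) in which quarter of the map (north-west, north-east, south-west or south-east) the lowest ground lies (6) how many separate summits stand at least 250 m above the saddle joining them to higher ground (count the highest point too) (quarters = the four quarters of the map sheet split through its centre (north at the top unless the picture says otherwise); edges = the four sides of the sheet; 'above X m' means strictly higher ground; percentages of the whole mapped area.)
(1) The largest share of the runoff leaves by the eastern edge.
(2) Taken as a whole, the western half is higher than the eastern.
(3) Look to the south-west quarter for the highest ground.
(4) About 50 % of the map lies above 650 m.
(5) The lowest point lies in the north-east quarter of the map.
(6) Counting only tops that stand 250 m proud, the map has 1 summit.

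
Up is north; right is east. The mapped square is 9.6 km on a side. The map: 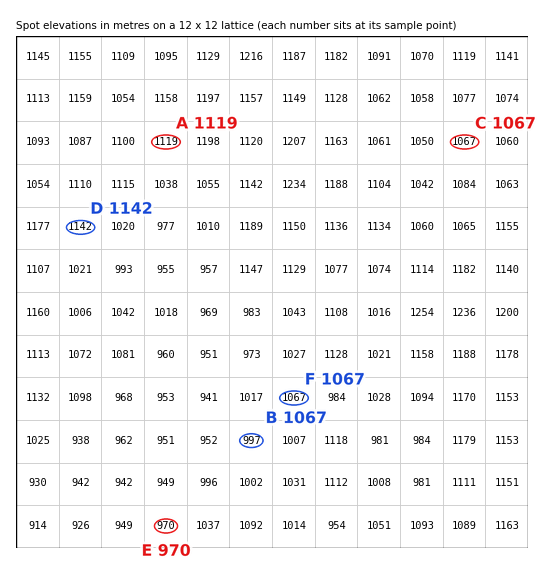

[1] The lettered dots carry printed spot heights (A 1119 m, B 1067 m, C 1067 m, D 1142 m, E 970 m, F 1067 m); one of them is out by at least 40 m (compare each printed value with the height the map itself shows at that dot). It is B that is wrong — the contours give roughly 997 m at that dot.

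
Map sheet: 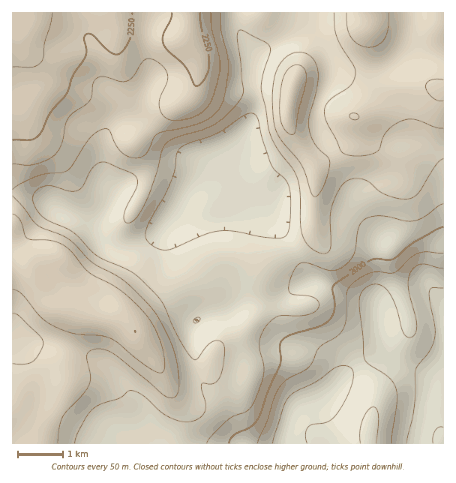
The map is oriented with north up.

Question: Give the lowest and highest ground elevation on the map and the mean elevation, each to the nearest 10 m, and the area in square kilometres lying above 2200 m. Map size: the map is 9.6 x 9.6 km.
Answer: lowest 1830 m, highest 2320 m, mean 2100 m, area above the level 16.2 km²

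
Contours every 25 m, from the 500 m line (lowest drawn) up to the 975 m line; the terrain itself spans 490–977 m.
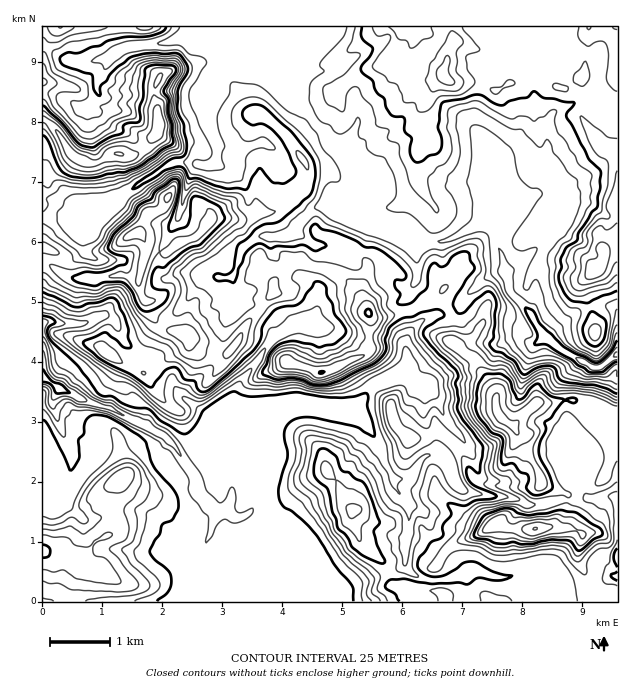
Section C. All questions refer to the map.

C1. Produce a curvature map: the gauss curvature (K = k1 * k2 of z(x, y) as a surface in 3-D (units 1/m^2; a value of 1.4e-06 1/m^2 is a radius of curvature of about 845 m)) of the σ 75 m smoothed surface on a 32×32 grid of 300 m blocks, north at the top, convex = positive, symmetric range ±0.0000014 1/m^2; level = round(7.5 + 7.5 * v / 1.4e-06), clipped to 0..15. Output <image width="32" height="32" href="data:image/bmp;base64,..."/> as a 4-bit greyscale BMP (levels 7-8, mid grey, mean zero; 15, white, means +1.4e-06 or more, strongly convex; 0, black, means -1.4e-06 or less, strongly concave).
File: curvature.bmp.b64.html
<image width="32" height="32" href="data:image/bmp;base64,Qk12AgAAAAAAAHYAAAAoAAAAIAAAACAAAAABAAQAAAAAAAACAAATCwAAEwsAABAAAAAAAAAAAAAAABEREQAiIiIAMzMzAERERABVVVUAZmZmAHd3dwCIiIgAmZmZAKqqqgC7u7sAzMzMAN3d3QDu7u4A////AId4h3d3eId3iIiHh4eIh3l3iIh3iHeId3hmd3h3d4d1h3d4h3iHiHh4eIh4hnilh4h3h3iHh3eHeHeHcrhrZ7aHh3eHd3d3h5h4aHbNO3eGh4h4d3d4d4eJiIhnZ2ZmeId4h3eId3eHaHh4iXd9Z3iHd6iHd3eIinh2d4hodniHh3dnh3d4iImHh5eImHeIh4d4iXVoh3d3d3iGd4aIiHhoeGiLaIeHd4h8eFeoWHd2qIiHeFiWeIVXSomHm1xIh0h3eHh5hFlPh3d5h1tqh7eHind3hpZvZ3e0h3VXh2V2eIp2iJaJRWiVaYjWZ4l395R3hmeIh3d4mKVmaJh2d5V4epqXeIdoeHmnd3enaHdIeKdWiHd4iHh3d4eHZ4d5h2aXZ4eYeHd3d3h4eXl3d8eHdZZnh3eId3eHh4mHh2h3eIbZeHh3mIiId3d3Z4h4mHh3mFd7dnhniHh4h4d4iHV4d2e6mGaHiHd4d4d3h4iJV4dna2iHeHd3iHd4h3eIh3p0yXCoiIiXd4eHh3h3h3eWqXS2V3eIeHiHiIeHh3eHeJiHxnd4d3eHeHd4h3d4eGh4iKuHeYh4iIh3iId3h3dnh3cKiHd4eIeHdpdoh4d4iHd4/yd3d3eHiHeYiHd4iFl4dXJneIh3eHeHeHeHiHeId3mGd3iIiIeHiHiHiHeH"/>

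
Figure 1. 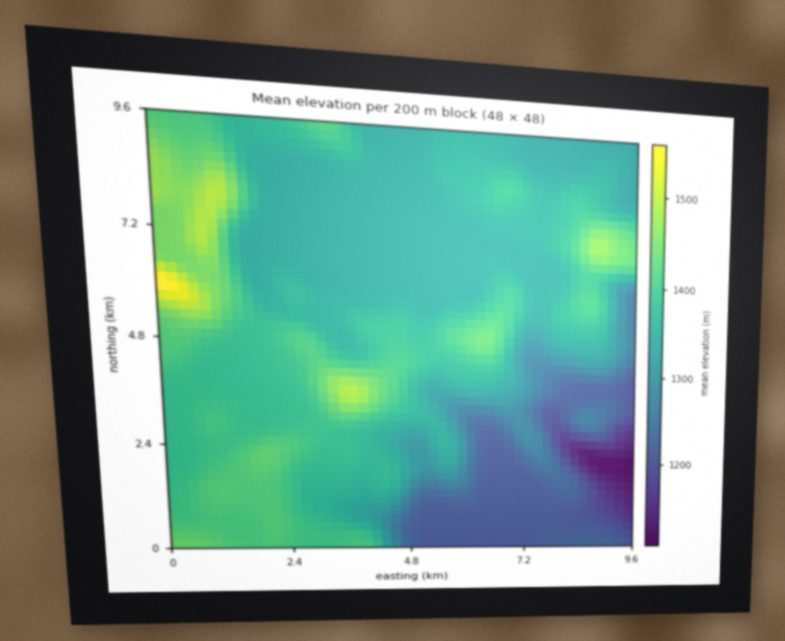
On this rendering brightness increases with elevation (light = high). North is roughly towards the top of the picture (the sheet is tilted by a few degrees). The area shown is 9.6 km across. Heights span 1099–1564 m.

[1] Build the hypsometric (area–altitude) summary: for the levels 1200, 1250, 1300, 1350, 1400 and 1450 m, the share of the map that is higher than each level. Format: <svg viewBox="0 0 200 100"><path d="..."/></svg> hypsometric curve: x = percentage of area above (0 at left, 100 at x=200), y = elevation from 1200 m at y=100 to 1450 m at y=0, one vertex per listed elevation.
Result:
<svg viewBox="0 0 200 100"><path d="M193 100l-24-20-10-20-52-20-63-20-32-20"/></svg>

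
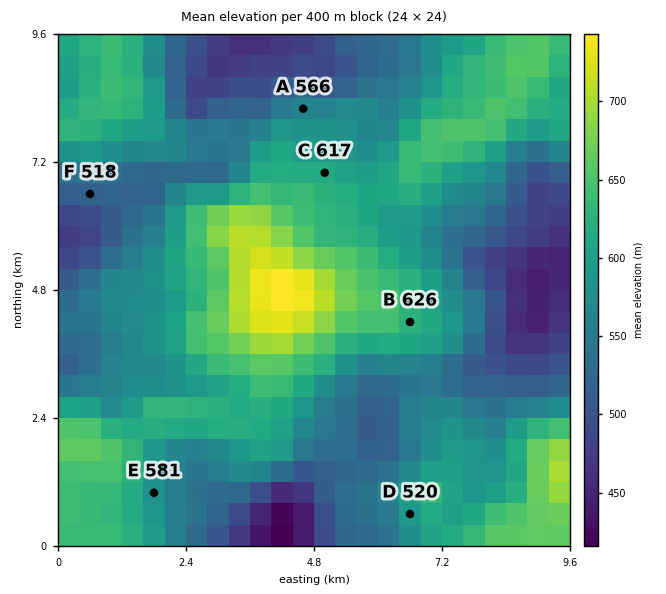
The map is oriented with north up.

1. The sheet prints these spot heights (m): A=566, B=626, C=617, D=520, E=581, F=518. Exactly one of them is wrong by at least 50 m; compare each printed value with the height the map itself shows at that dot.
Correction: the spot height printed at D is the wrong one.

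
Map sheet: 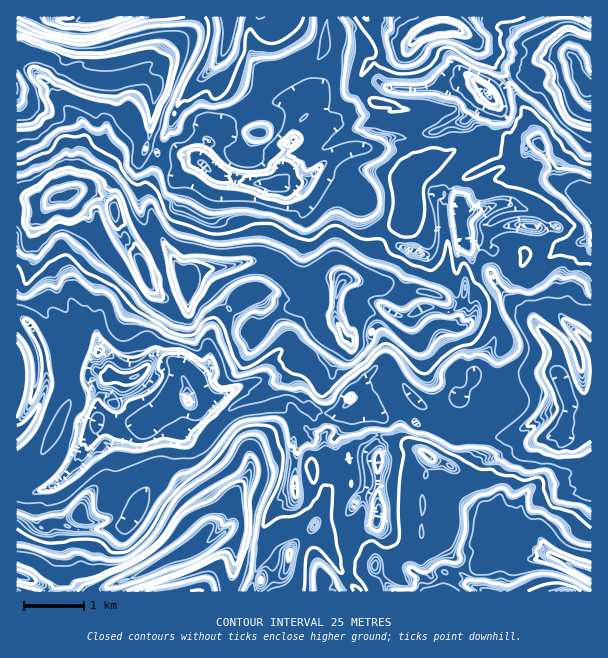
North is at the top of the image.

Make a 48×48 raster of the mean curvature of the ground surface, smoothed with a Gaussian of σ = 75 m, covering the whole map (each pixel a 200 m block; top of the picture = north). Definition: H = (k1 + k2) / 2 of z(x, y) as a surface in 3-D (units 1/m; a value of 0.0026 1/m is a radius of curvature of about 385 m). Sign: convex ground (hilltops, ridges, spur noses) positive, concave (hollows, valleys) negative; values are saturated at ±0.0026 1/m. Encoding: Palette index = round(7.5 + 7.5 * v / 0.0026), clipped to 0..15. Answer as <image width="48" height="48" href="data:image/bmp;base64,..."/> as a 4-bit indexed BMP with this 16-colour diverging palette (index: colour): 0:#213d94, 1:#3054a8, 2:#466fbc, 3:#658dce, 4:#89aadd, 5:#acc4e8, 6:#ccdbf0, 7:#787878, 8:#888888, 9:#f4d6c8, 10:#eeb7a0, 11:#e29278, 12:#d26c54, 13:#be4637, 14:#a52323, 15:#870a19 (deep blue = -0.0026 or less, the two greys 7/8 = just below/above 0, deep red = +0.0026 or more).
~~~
<image width="48" height="48" href="data:image/bmp;base64,Qk32BAAAAAAAAHYAAAAoAAAAMAAAADAAAAABAAQAAAAAAIAEAAATCwAAEwsAABAAAAAAAAAAlD0hAKhUMAC8b0YAzo1lAN2qiQDoxKwA8NvMAHh4eACIiIgAyNb0AKC37gB4kuIAVGzSADdGvgAjI6UAGQqHAK61S8/7hmZRarLHeKJch2gYZWMFl0eGaPtGZEev/Yd1d7eYx4CKeIR8jKm7rKZnz1e7vKdXn/63FOcm1oW4e5aEWlmYiJm/57pTZkZEZ53dltcm2HmHd3d3VEuIiGr2eVZpiKkSZoa82pkmZ3eHiol4djqYh3dpQqd3RoRURopc7Lknh7l4sxp4dzioiIrJSWR2v4d3N3q3dKk2iXh2xwuIh0qoiJp3yleGX3V3ZIqJqbd0Y5iIRit4h1jbu7F0VIdGh5eIdUiofOiVUqiJl2p4d3VGw8iiZ4miSYiIh0h5lqyZVKh4p1qHdXd2eY21d4ibJbmIiHU2eW6oZaiIlip1msiZpSWKqbiKkXnLvLuTdrq0lNqqhSps+Zu5RYt2anuJs1pkNXRaN77GkTpK3KyrpiNFaHA0QyiotUZWZmU7lKqdhHuDSXmjNHd3iKdHd5G4pzZnd3h0qEVpV2VXZUVWeIh3iJh2d5Z5nDe0Z3k3OqZVZjZVh3h3d3eHeJp2dj4qjGSIZng4MHl1Qm+haIhkZneHeIyVZx06mDysqHh1vFQ42am2NodK52d3eJpFewxal2yGyFdTVuo3qYZ5c2N7tiZlVZclnAxZixRXZSFLZqp4h0WstwKIaVQ41m1T2VtpizO5qIaXOX+TZFt+yla/tHm3zW0j8NWYiXqGQ3nFCczHE8dvhz3ayLlnunINM3WXiIdmZ6zmZ527ipX3aMkUzd6XxHHJbGh3d3R6eqX2NUdqqIXEeiFwEkaZc4mYl5VGdkKEnFf3pTUlqHXFaIvKz2d7MkRndftYJKhnvwvKSUEGp3W7d5q9pjuWS9tEJpirOnWm+g2sqZmriJesmstERniQmpqniUdIhYxp81+7vNuJuap5p1V4eZq5qIiZl95yOLdesbZYiarMkyjqRGcxaYCXiIiIdpiCe4SsRriFM0ZkWpZleIiamnCYmqmYdp+kdEb4S4JneYictCrKiqiIi2O6dRJlNVuWqgn2bkeXaKp3VlSWM5mIjENIqZmVa3vv2Gv2PId1VWiZeqdmcnqIeyKmRodEyGic/sWmWkNquqczI4qHcpmIZ3e5mIWMmIeJmrmVj0e5EBE1ZDmHWMiIiJmHiHX8ylZoh4ZyF2oyGd3mBrWIesqIiHeId2KnZlpmmjXVV4gBnIZ8jqh3dCmYiId3hnqUo2R7d5x1d4epmFmXAaiHVCiIiZmIhq97dZh4nWs3lepYh1/4mJd2rKmIVXfLqXuXiVKHNzZ5oL8kRWRWh3h1S5iImYZ2GJqGJWYrmruukI+klkZ3iHdzW5q7vOaCKvh1hTaut0M5U0vKvaWHd3dayoMjVVkwf2W3cFr3NGZmdjjJV8Voh3dKuCRXQ3YGh1p4MbxkZmd3dyeqtZU1d4dHuYeHpjOL04ypFaUzREQzRRZY3nVWRHlWuEzaWBe4xoNFBzJGeHeIZXk3j3e8xzlkt0v7Qlr5k2pUOGiZmpdUVlQFbpSInJZTt1pv/P+2lzakRpnP/9uHZnh3XbJ2ebRGp0yWrslSWKhWVw=="/>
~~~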